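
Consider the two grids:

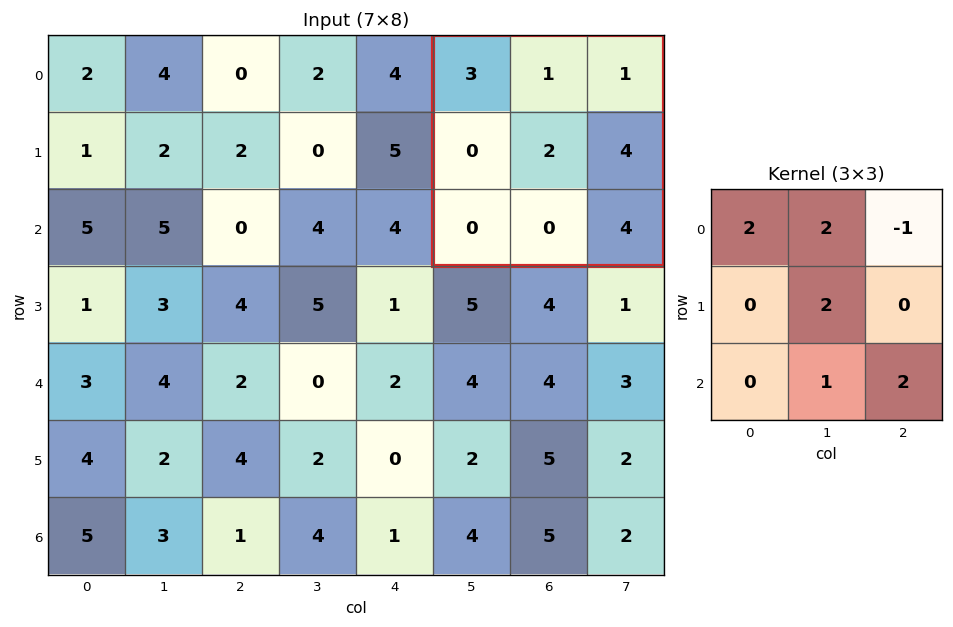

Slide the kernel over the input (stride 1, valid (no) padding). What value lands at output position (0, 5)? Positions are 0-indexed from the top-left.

The receptive field on the input at this output position is [3 1 1 / 0 2 4 / 0 0 4]. Elementwise product with the kernel and sum: 3·2 + 1·2 + 1·-1 + 2·2 + 0·1 + 4·2.

19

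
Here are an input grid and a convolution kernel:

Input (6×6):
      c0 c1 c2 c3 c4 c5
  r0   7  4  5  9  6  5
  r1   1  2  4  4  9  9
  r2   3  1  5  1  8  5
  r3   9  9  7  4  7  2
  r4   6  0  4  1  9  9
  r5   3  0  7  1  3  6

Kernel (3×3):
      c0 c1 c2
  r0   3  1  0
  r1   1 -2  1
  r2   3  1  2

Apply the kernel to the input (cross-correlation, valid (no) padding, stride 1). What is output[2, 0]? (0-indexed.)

34

The receptive field on the input at this output position is [3 1 5 / 9 9 7 / 6 0 4]. Elementwise product with the kernel and sum: 3·3 + 1·1 + 9·1 + 9·-2 + 7·1 + 6·3 + 0·1 + 4·2.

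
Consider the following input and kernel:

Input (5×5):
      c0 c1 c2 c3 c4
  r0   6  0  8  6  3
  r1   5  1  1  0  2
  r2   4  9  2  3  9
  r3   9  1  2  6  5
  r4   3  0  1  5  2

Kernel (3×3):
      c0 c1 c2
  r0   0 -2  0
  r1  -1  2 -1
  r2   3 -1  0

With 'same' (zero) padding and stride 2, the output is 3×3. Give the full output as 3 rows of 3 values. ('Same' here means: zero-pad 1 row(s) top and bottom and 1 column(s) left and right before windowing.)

7 12 -2
-20 -9 24
-12 -7 -11

Output[0,0]: The receptive field on the zero-padded input at this output position is [0 0 0 / 0 6 0 / 0 5 1]. Elementwise product with the kernel and sum: 0·-2 + 0·-1 + 6·2 + 0·-1 + 0·3 + 5·-1.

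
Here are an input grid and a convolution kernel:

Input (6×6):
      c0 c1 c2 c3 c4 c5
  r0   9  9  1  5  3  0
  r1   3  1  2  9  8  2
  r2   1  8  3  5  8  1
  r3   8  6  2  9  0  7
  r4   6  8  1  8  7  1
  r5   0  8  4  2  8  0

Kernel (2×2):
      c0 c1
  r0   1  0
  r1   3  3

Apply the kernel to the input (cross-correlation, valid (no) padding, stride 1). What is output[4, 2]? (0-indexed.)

19

The receptive field on the input at this output position is [1 8 / 4 2]. Elementwise product with the kernel and sum: 1·1 + 4·3 + 2·3.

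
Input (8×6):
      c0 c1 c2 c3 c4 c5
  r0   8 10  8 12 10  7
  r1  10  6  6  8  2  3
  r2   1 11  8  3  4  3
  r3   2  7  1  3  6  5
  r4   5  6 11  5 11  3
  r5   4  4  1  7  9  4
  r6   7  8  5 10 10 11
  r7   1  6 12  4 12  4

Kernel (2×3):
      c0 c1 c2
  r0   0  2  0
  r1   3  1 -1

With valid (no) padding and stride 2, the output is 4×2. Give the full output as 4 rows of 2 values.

Output[0,0]: The receptive field on the input at this output position is [8 10 8 / 10 6 6]. Elementwise product with the kernel and sum: 10·2 + 10·3 + 6·1 + 6·-1.
Output[0,1]: The receptive field on the input at this output position is [8 12 10 / 6 8 2]. Elementwise product with the kernel and sum: 12·2 + 6·3 + 8·1 + 2·-1.

50 48
34 6
27 11
13 48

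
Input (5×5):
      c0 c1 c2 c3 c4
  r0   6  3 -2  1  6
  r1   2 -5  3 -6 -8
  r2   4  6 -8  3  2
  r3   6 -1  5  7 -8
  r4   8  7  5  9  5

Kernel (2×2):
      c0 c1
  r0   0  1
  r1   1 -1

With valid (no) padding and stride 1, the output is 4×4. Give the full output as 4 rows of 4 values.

10 -10 10 8
-7 17 -17 -7
13 -14 1 17
0 7 3 -4

Output[0,0]: The receptive field on the input at this output position is [6 3 / 2 -5]. Elementwise product with the kernel and sum: 3·1 + 2·1 + -5·-1.
Output[0,1]: The receptive field on the input at this output position is [3 -2 / -5 3]. Elementwise product with the kernel and sum: -2·1 + -5·1 + 3·-1.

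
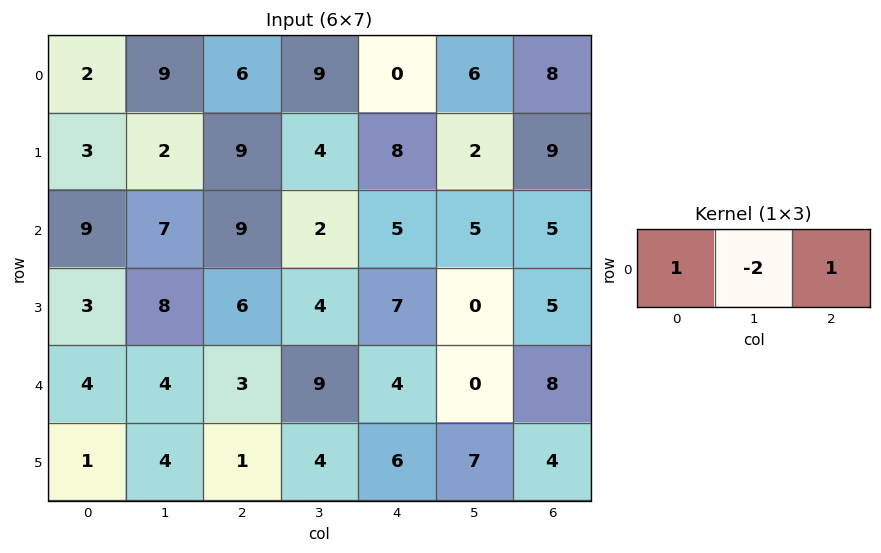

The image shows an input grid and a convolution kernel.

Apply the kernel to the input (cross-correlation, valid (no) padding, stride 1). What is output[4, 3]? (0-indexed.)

1

The receptive field on the input at this output position is [9 4 0]. Elementwise product with the kernel and sum: 9·1 + 4·-2 + 0·1.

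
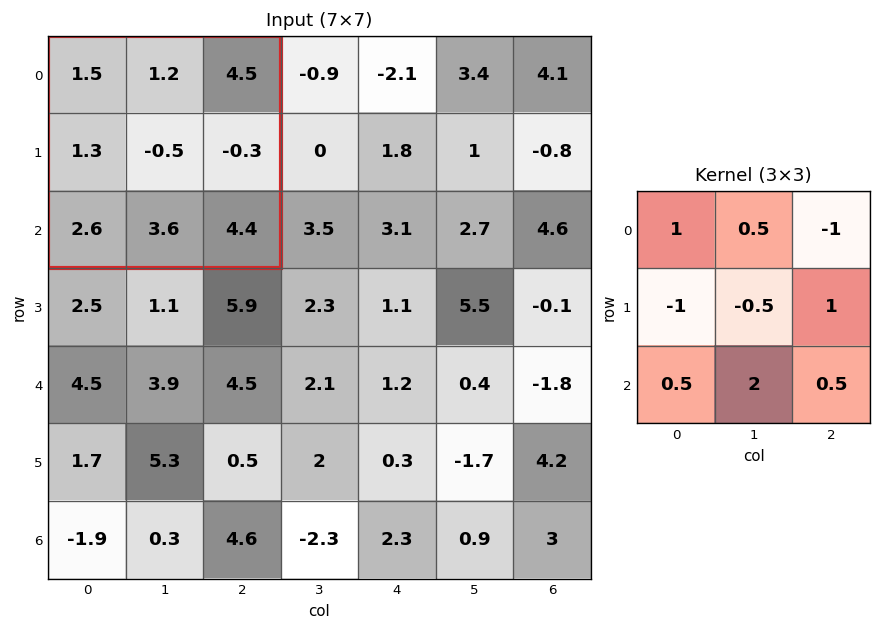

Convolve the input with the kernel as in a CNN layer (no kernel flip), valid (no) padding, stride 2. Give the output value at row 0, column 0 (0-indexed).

The receptive field on the input at this output position is [1.5 1.2 4.5 / 1.3 -0.5 -0.3 / 2.6 3.6 4.4]. Elementwise product with the kernel and sum: 1.5·1 + 1.2·0.5 + 4.5·-1 + 1.3·-1 + -0.5·-0.5 + -0.3·1 + 2.6·0.5 + 3.6·2 + 4.4·0.5.

6.95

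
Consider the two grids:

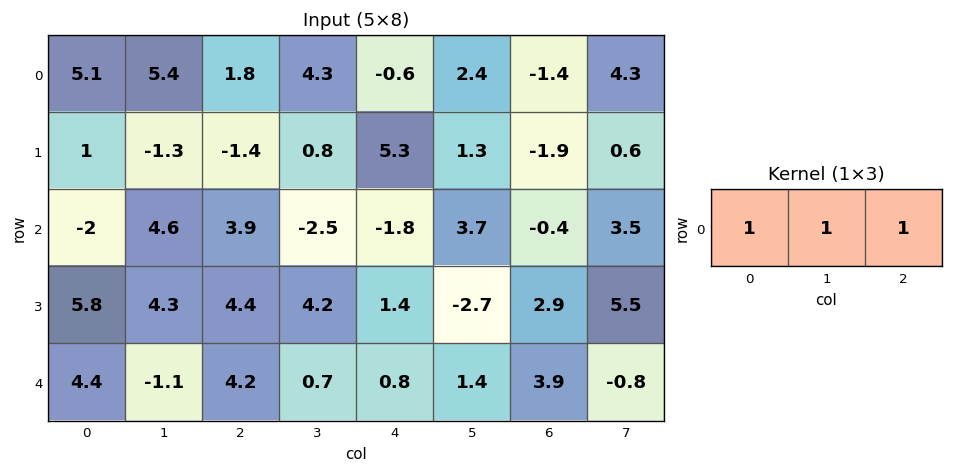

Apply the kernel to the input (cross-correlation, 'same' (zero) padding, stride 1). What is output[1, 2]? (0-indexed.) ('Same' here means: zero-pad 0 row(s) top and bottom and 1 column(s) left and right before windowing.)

The receptive field on the zero-padded input at this output position is [-1.3 -1.4 0.8]. Elementwise product with the kernel and sum: -1.3·1 + -1.4·1 + 0.8·1.

-1.9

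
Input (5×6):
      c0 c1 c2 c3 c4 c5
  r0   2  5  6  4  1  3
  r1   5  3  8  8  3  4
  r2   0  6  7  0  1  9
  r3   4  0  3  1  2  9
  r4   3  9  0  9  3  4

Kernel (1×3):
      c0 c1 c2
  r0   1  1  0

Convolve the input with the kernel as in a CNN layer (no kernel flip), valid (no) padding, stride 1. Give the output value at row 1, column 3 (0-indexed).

The receptive field on the input at this output position is [8 3 4]. Elementwise product with the kernel and sum: 8·1 + 3·1.

11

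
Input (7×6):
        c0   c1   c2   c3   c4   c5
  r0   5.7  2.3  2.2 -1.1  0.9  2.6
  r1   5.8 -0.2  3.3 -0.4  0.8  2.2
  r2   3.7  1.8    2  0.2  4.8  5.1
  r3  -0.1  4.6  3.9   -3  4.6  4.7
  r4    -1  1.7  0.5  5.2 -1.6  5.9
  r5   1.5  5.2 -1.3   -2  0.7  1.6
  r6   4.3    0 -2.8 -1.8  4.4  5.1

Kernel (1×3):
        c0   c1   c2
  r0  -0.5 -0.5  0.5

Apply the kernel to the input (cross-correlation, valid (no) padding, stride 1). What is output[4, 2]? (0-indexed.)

-3.65

The receptive field on the input at this output position is [0.5 5.2 -1.6]. Elementwise product with the kernel and sum: 0.5·-0.5 + 5.2·-0.5 + -1.6·0.5.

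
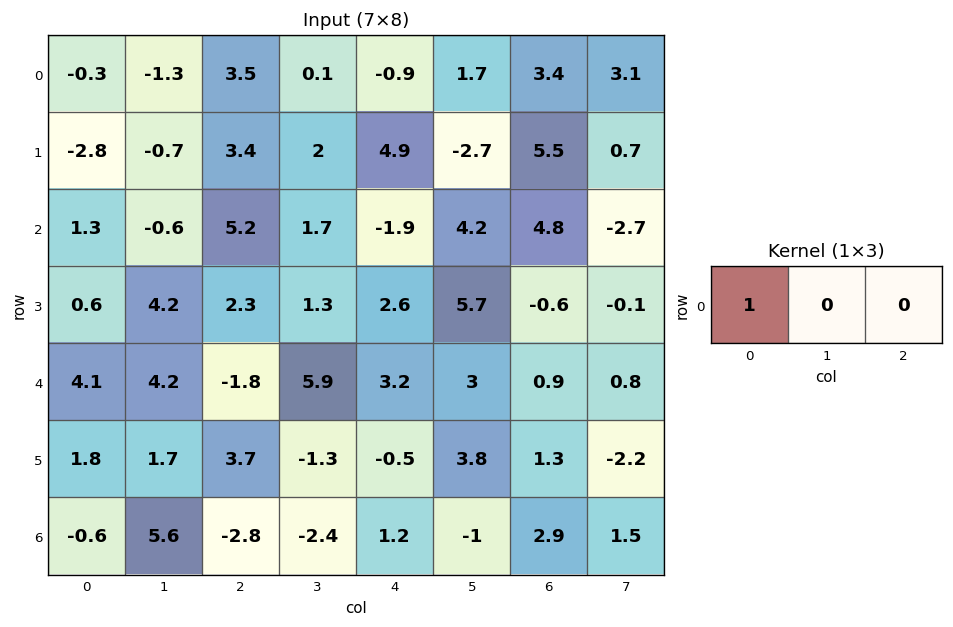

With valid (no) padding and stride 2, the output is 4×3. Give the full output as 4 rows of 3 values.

-0.3 3.5 -0.9
1.3 5.2 -1.9
4.1 -1.8 3.2
-0.6 -2.8 1.2

Output[0,0]: The receptive field on the input at this output position is [-0.3 -1.3 3.5]. Elementwise product with the kernel and sum: -0.3·1.
Output[0,1]: The receptive field on the input at this output position is [3.5 0.1 -0.9]. Elementwise product with the kernel and sum: 3.5·1.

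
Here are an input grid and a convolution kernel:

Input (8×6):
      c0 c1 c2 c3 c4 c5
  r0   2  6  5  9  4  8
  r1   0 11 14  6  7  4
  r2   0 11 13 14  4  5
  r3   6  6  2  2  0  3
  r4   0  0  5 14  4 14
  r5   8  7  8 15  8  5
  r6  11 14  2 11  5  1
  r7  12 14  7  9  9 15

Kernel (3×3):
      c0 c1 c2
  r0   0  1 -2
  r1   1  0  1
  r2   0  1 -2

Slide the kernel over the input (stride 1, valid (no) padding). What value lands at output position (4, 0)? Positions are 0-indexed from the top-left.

16

The receptive field on the input at this output position is [0 0 5 / 8 7 8 / 11 14 2]. Elementwise product with the kernel and sum: 0·1 + 5·-2 + 8·1 + 8·1 + 14·1 + 2·-2.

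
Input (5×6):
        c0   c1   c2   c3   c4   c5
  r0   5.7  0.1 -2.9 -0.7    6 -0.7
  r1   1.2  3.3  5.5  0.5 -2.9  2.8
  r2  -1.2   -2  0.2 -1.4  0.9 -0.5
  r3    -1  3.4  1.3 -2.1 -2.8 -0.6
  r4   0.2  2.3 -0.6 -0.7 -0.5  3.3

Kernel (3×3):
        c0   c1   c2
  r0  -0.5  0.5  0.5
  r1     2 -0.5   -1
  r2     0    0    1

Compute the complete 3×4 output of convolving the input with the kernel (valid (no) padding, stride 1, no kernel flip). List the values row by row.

-8.8 0.1 18.65 2.15
3.5 -3.45 -6.55 -3.65
-5.9 7.95 5.6 2

Output[0,0]: The receptive field on the input at this output position is [5.7 0.1 -2.9 / 1.2 3.3 5.5 / -1.2 -2 0.2]. Elementwise product with the kernel and sum: 5.7·-0.5 + 0.1·0.5 + -2.9·0.5 + 1.2·2 + 3.3·-0.5 + 5.5·-1 + 0.2·1.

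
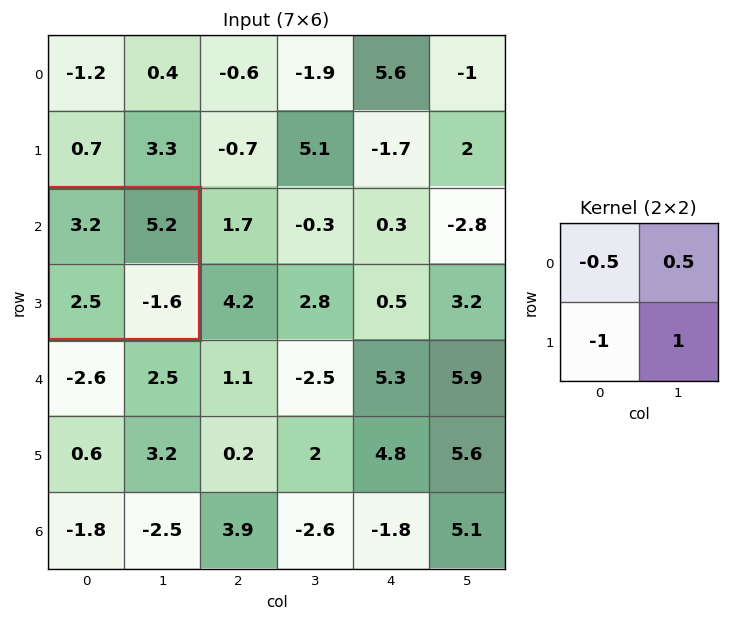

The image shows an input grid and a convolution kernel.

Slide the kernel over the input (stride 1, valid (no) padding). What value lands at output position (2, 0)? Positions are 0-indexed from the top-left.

The receptive field on the input at this output position is [3.2 5.2 / 2.5 -1.6]. Elementwise product with the kernel and sum: 3.2·-0.5 + 5.2·0.5 + 2.5·-1 + -1.6·1.

-3.1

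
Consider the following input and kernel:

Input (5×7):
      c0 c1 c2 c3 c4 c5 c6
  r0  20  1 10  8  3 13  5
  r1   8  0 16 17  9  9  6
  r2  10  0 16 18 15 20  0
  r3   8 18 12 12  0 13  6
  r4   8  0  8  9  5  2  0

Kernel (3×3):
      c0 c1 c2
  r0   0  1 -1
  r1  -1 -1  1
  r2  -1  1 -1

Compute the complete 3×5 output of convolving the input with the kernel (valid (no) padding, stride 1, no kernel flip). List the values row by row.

-27 1 -32 -50 1
-12 -17 -11 -38 -25
-46 -21 -25 -10 10

Output[0,0]: The receptive field on the input at this output position is [20 1 10 / 8 0 16 / 10 0 16]. Elementwise product with the kernel and sum: 1·1 + 10·-1 + 8·-1 + 0·-1 + 16·1 + 10·-1 + 0·1 + 16·-1.
Output[0,1]: The receptive field on the input at this output position is [1 10 8 / 0 16 17 / 0 16 18]. Elementwise product with the kernel and sum: 10·1 + 8·-1 + 0·-1 + 16·-1 + 17·1 + 0·-1 + 16·1 + 18·-1.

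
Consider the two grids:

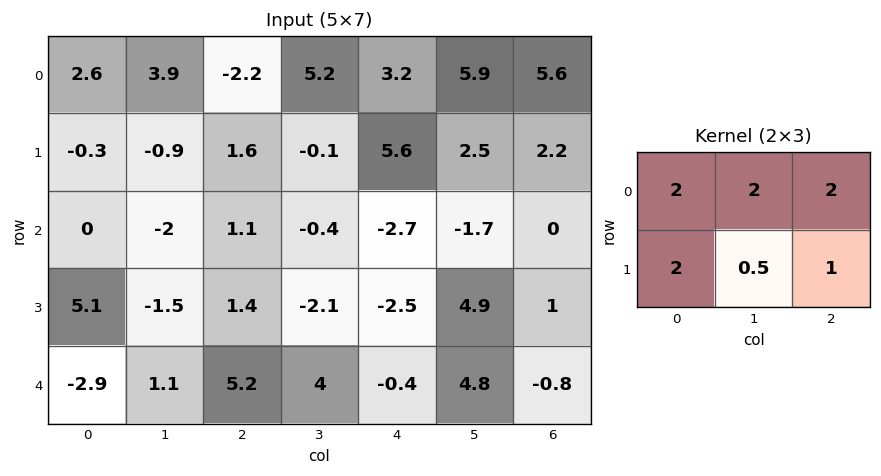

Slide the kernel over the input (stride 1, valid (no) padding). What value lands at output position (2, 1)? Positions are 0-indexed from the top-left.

The receptive field on the input at this output position is [-2 1.1 -0.4 / -1.5 1.4 -2.1]. Elementwise product with the kernel and sum: -2·2 + 1.1·2 + -0.4·2 + -1.5·2 + 1.4·0.5 + -2.1·1.

-7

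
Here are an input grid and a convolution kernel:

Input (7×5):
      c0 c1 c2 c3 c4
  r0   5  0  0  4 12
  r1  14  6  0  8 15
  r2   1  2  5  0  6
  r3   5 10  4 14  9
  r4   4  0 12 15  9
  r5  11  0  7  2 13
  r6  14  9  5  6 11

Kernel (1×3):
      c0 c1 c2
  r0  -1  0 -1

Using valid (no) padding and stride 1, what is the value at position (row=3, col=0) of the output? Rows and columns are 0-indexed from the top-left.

-9

The receptive field on the input at this output position is [5 10 4]. Elementwise product with the kernel and sum: 5·-1 + 4·-1.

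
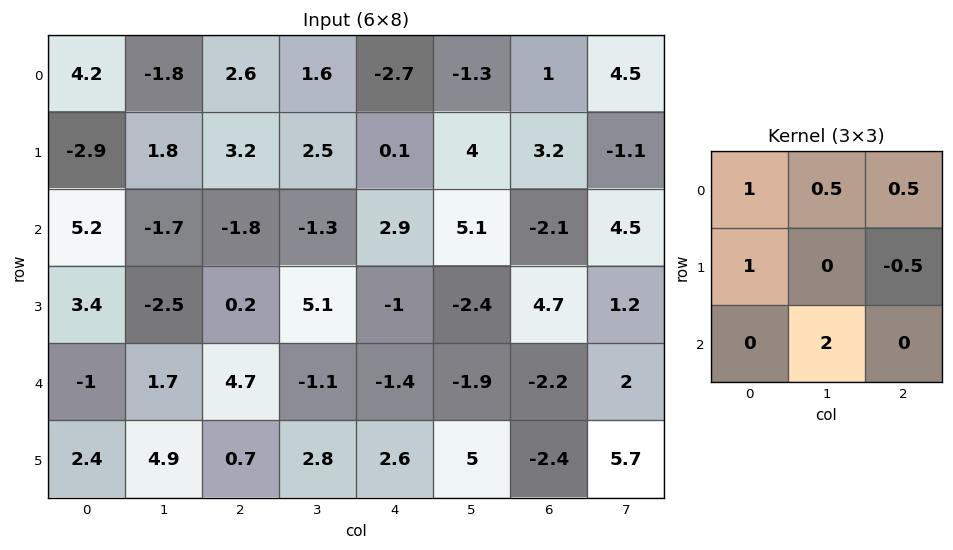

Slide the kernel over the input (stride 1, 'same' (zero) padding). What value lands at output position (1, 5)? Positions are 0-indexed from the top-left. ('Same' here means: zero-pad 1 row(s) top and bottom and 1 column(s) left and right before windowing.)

The receptive field on the zero-padded input at this output position is [-2.7 -1.3 1 / 0.1 4 3.2 / 2.9 5.1 -2.1]. Elementwise product with the kernel and sum: -2.7·1 + -1.3·0.5 + 1·0.5 + 0.1·1 + 3.2·-0.5 + 5.1·2.

5.85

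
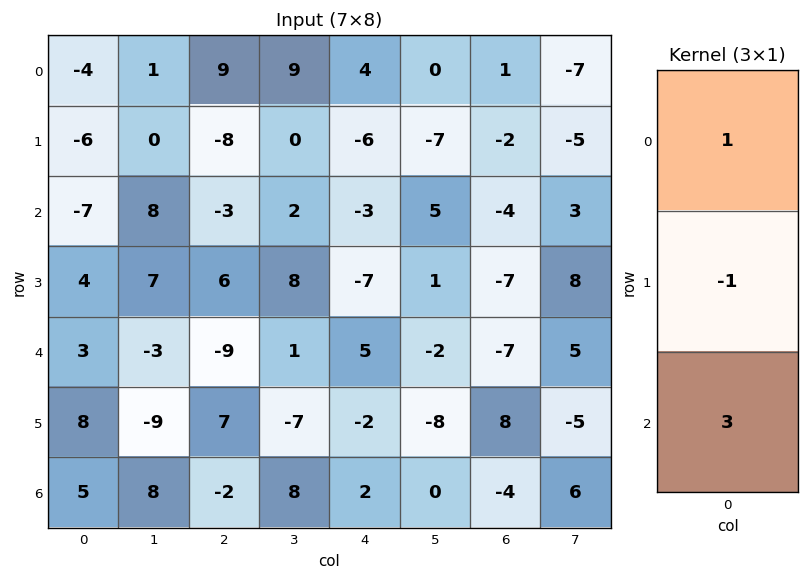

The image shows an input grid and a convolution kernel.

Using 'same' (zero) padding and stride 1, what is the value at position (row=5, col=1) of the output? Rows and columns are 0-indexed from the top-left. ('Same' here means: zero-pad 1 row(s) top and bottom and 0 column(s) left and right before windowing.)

The receptive field on the zero-padded input at this output position is [-3 / -9 / 8]. Elementwise product with the kernel and sum: -3·1 + -9·-1 + 8·3.

30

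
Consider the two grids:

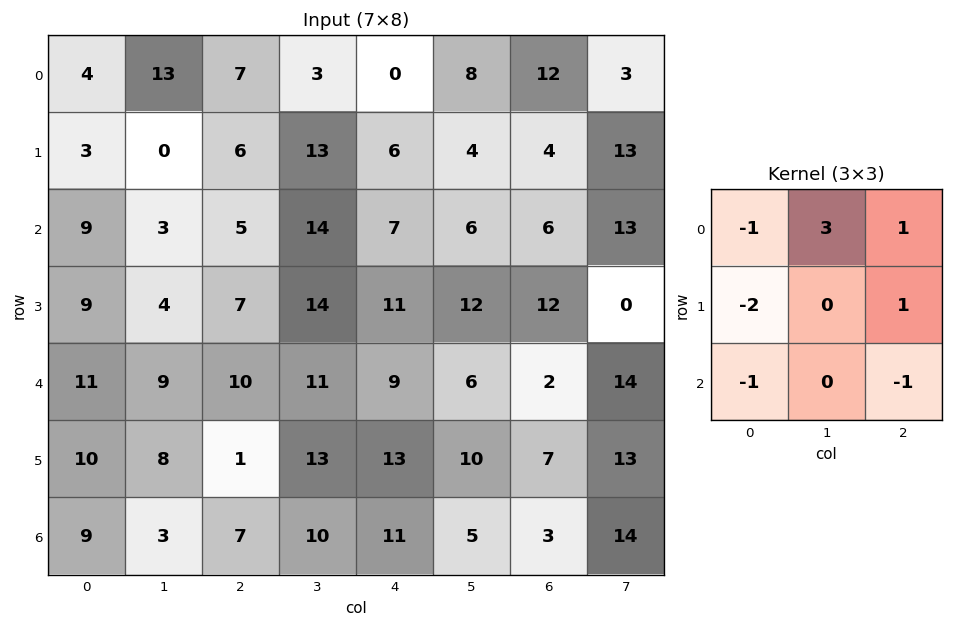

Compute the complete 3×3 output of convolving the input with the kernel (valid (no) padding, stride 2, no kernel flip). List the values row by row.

28 -16 15
-27 22 -4
-9 25 -22

Output[0,0]: The receptive field on the input at this output position is [4 13 7 / 3 0 6 / 9 3 5]. Elementwise product with the kernel and sum: 4·-1 + 13·3 + 7·1 + 3·-2 + 6·1 + 9·-1 + 5·-1.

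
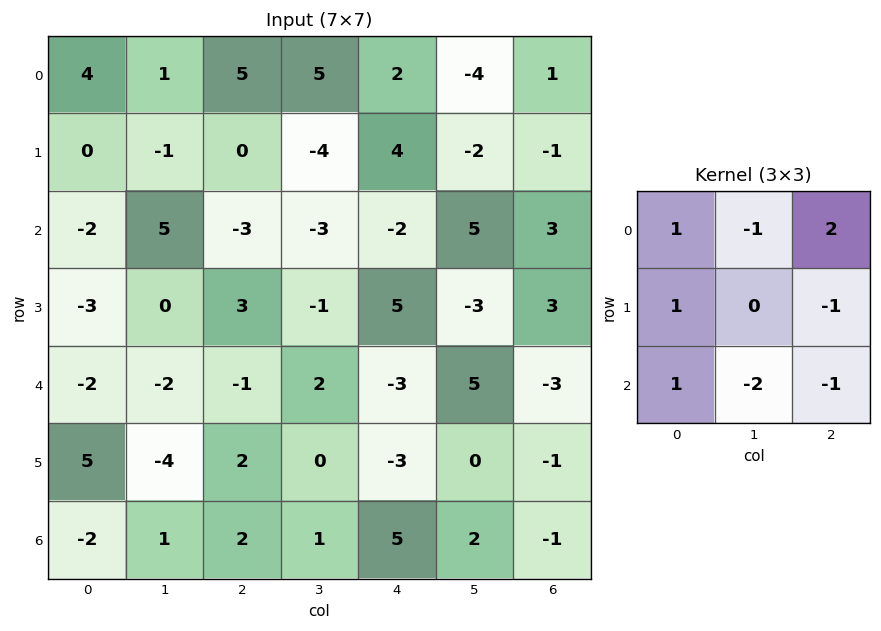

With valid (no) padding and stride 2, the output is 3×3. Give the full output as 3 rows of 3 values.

4 5 -2
-16 -8 -9
-5 -9 -14

Output[0,0]: The receptive field on the input at this output position is [4 1 5 / 0 -1 0 / -2 5 -3]. Elementwise product with the kernel and sum: 4·1 + 1·-1 + 5·2 + 0·1 + 0·-1 + -2·1 + 5·-2 + -3·-1.
Output[0,1]: The receptive field on the input at this output position is [5 5 2 / 0 -4 4 / -3 -3 -2]. Elementwise product with the kernel and sum: 5·1 + 5·-1 + 2·2 + 0·1 + 4·-1 + -3·1 + -3·-2 + -2·-1.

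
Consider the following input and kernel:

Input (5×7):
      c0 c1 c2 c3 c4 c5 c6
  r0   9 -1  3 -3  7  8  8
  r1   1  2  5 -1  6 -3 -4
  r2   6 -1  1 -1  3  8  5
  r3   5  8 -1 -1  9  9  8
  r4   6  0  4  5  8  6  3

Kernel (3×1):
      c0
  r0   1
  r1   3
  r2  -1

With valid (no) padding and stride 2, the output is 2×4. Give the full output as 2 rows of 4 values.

6 17 22 -9
15 -6 22 26

Output[0,0]: The receptive field on the input at this output position is [9 / 1 / 6]. Elementwise product with the kernel and sum: 9·1 + 1·3 + 6·-1.
Output[0,1]: The receptive field on the input at this output position is [3 / 5 / 1]. Elementwise product with the kernel and sum: 3·1 + 5·3 + 1·-1.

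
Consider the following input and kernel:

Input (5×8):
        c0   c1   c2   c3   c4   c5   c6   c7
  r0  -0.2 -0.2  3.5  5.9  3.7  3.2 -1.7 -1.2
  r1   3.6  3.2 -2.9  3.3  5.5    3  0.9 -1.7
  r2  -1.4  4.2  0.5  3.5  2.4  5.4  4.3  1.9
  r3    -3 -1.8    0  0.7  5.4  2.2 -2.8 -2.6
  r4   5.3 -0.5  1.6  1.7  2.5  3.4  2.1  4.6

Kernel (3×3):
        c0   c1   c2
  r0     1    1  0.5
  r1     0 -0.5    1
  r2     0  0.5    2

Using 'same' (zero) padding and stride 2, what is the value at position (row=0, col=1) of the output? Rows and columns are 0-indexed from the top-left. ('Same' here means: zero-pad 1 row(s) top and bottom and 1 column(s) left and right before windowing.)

The receptive field on the zero-padded input at this output position is [0 0 0 / -0.2 3.5 5.9 / 3.2 -2.9 3.3]. Elementwise product with the kernel and sum: 0·1 + 0·1 + 0·0.5 + 3.5·-0.5 + 5.9·1 + -2.9·0.5 + 3.3·2.

9.3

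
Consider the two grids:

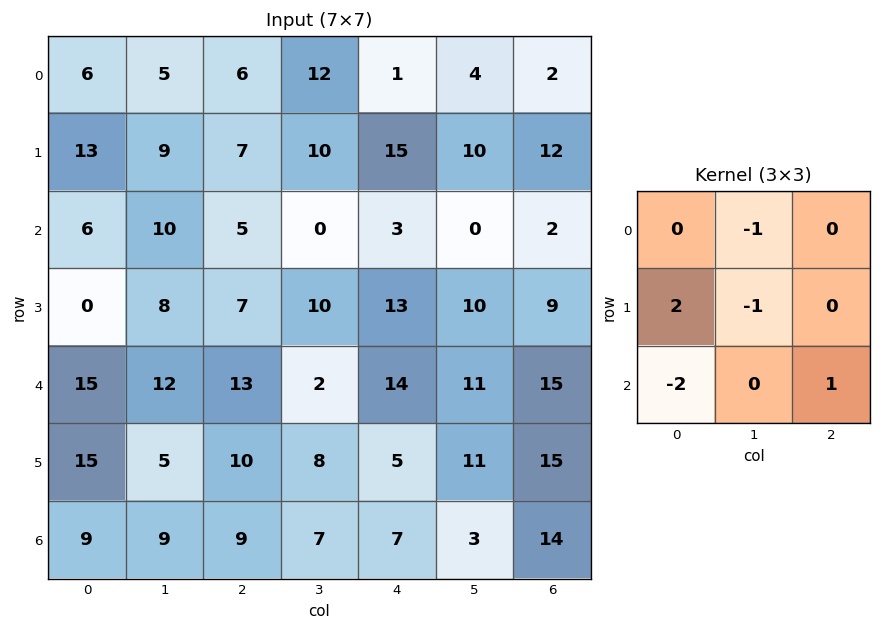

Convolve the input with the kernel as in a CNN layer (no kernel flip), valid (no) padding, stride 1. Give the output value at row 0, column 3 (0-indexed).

The receptive field on the input at this output position is [12 1 4 / 10 15 10 / 0 3 0]. Elementwise product with the kernel and sum: 1·-1 + 10·2 + 15·-1 + 0·-2 + 0·1.

4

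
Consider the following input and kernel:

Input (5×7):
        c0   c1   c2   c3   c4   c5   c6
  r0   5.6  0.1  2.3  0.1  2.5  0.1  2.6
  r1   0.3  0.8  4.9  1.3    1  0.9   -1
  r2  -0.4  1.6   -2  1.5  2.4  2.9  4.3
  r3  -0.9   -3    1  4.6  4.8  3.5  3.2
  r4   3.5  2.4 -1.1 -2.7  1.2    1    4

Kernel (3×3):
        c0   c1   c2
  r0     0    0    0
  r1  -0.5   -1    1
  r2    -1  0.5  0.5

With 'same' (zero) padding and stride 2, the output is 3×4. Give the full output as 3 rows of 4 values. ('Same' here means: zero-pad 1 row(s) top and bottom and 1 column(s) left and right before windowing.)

Output[0,0]: The receptive field on the zero-padded input at this output position is [0 0 0 / 0 5.6 0.1 / 0 0.3 0.8]. Elementwise product with the kernel and sum: 0·-0.5 + 5.6·-1 + 0.1·1 + 0·-1 + 0.3·0.5 + 0.8·0.5.
Output[0,1]: The receptive field on the zero-padded input at this output position is [0 0 0 / 0.1 2.3 0.1 / 0.8 4.9 1.3]. Elementwise product with the kernel and sum: 0.1·-0.5 + 2.3·-1 + 0.1·1 + 0.8·-1 + 4.9·0.5 + 1.3·0.5.

-4.95 0.05 -2.8 -4.05
0.05 8.5 -0.7 -7.65
-1.1 -2.8 1.15 -4.5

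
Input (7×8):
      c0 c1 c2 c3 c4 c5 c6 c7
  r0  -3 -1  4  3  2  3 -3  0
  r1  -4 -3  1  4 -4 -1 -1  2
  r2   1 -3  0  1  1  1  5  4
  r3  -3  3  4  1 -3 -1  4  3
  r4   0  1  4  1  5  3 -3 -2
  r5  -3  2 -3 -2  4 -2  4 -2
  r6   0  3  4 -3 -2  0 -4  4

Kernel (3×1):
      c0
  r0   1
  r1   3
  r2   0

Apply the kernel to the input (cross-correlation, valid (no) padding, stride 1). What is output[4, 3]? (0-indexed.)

-5

The receptive field on the input at this output position is [1 / -2 / -3]. Elementwise product with the kernel and sum: 1·1 + -2·3.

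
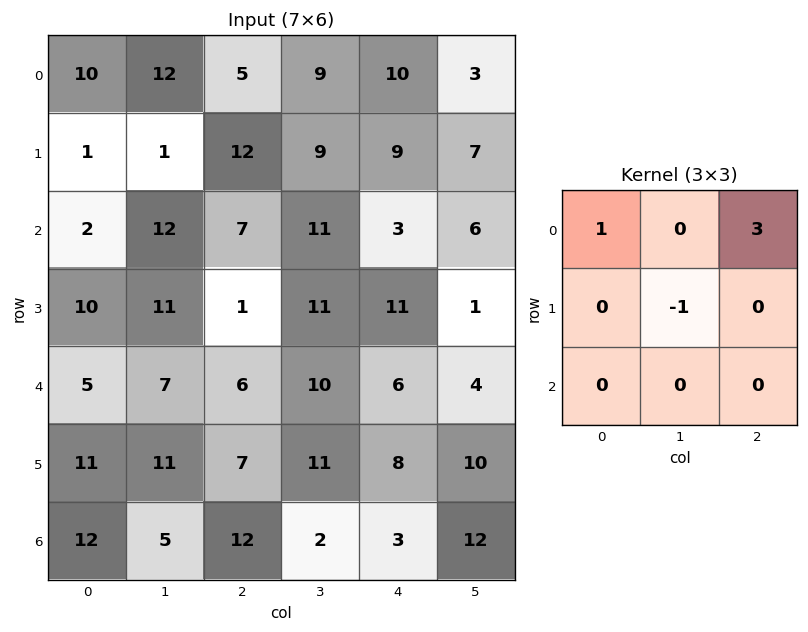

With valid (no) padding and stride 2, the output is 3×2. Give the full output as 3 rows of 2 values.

Output[0,0]: The receptive field on the input at this output position is [10 12 5 / 1 1 12 / 2 12 7]. Elementwise product with the kernel and sum: 10·1 + 5·3 + 1·-1.

24 26
12 5
12 13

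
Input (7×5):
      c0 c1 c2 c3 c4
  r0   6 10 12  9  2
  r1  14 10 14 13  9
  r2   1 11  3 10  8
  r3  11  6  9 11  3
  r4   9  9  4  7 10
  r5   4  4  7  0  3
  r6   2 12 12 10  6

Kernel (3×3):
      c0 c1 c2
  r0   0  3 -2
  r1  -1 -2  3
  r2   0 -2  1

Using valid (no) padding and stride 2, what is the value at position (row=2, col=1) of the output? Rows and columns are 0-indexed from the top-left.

-11

The receptive field on the input at this output position is [4 7 10 / 7 0 3 / 12 10 6]. Elementwise product with the kernel and sum: 7·3 + 10·-2 + 7·-1 + 0·-2 + 3·3 + 10·-2 + 6·1.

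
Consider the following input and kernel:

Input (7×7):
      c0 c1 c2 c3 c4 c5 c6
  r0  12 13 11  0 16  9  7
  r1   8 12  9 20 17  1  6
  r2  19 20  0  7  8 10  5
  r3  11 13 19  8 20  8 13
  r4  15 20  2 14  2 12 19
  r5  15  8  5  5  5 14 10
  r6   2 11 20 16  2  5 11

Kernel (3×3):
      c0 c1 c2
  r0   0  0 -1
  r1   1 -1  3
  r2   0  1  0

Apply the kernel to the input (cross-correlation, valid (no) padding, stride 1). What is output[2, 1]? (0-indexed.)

13

The receptive field on the input at this output position is [20 0 7 / 13 19 8 / 20 2 14]. Elementwise product with the kernel and sum: 7·-1 + 13·1 + 19·-1 + 8·3 + 2·1.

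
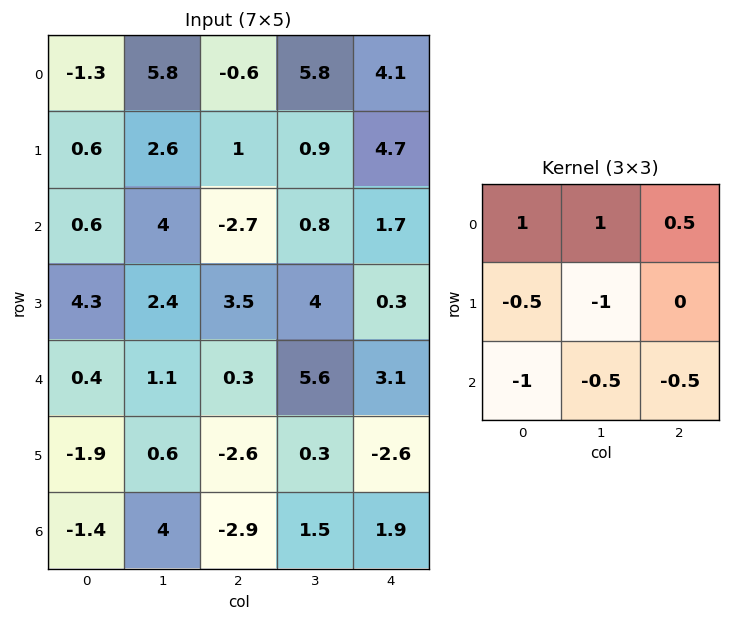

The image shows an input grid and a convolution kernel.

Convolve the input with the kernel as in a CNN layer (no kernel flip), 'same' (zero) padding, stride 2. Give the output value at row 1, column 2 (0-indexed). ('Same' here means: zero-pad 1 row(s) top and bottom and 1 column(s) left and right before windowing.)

-0.65

The receptive field on the zero-padded input at this output position is [0.9 4.7 0 / 0.8 1.7 0 / 4 0.3 0]. Elementwise product with the kernel and sum: 0.9·1 + 4.7·1 + 0·0.5 + 0.8·-0.5 + 1.7·-1 + 4·-1 + 0.3·-0.5 + 0·-0.5.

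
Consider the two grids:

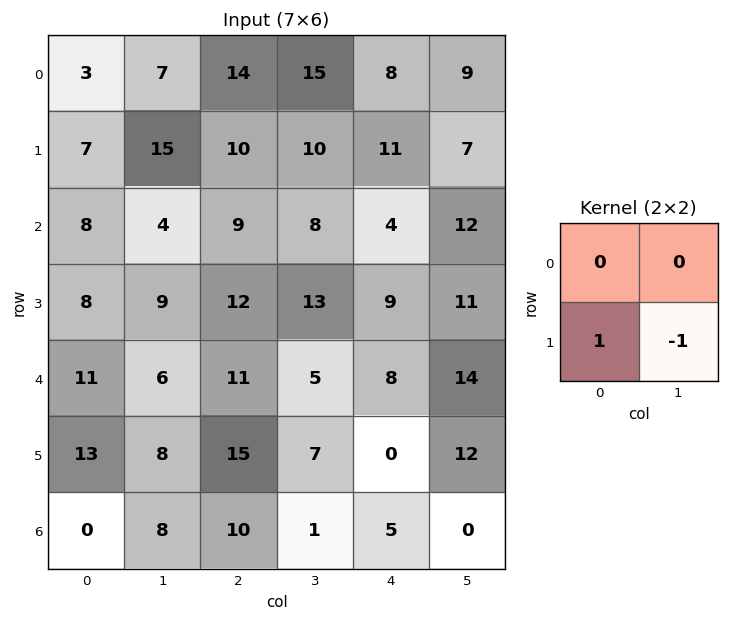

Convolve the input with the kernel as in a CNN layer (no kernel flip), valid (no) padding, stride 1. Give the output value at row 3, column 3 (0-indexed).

-3

The receptive field on the input at this output position is [13 9 / 5 8]. Elementwise product with the kernel and sum: 5·1 + 8·-1.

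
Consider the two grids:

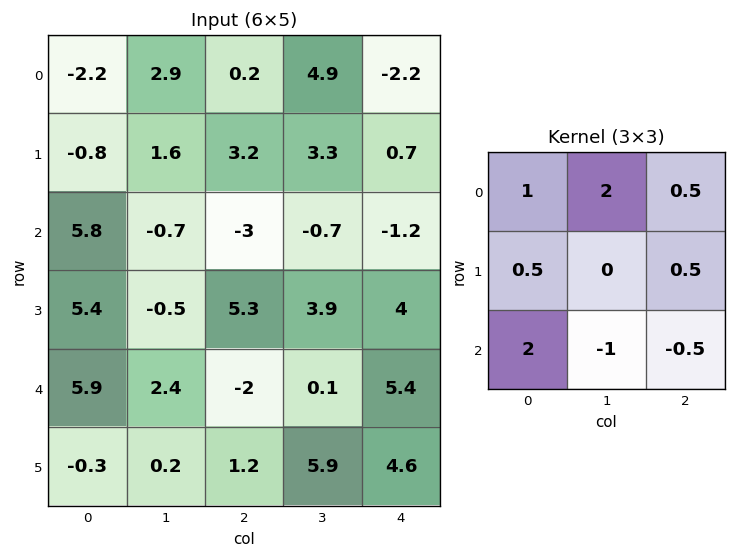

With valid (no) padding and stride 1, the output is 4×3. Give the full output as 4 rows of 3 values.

18.7 10.15 6.15
14.05 0.7 12.75
18.65 1.4 -7.15
7.6 9.55 11

Output[0,0]: The receptive field on the input at this output position is [-2.2 2.9 0.2 / -0.8 1.6 3.2 / 5.8 -0.7 -3]. Elementwise product with the kernel and sum: -2.2·1 + 2.9·2 + 0.2·0.5 + -0.8·0.5 + 3.2·0.5 + 5.8·2 + -0.7·-1 + -3·-0.5.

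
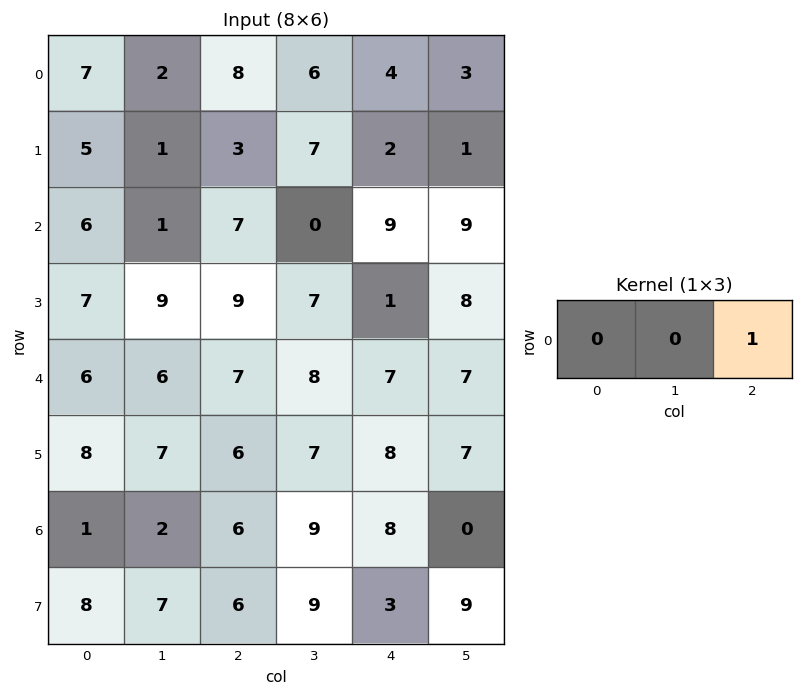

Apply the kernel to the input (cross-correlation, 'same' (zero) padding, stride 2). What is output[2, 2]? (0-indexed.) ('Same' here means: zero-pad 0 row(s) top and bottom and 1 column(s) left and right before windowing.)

The receptive field on the zero-padded input at this output position is [8 7 7]. Elementwise product with the kernel and sum: 7·1.

7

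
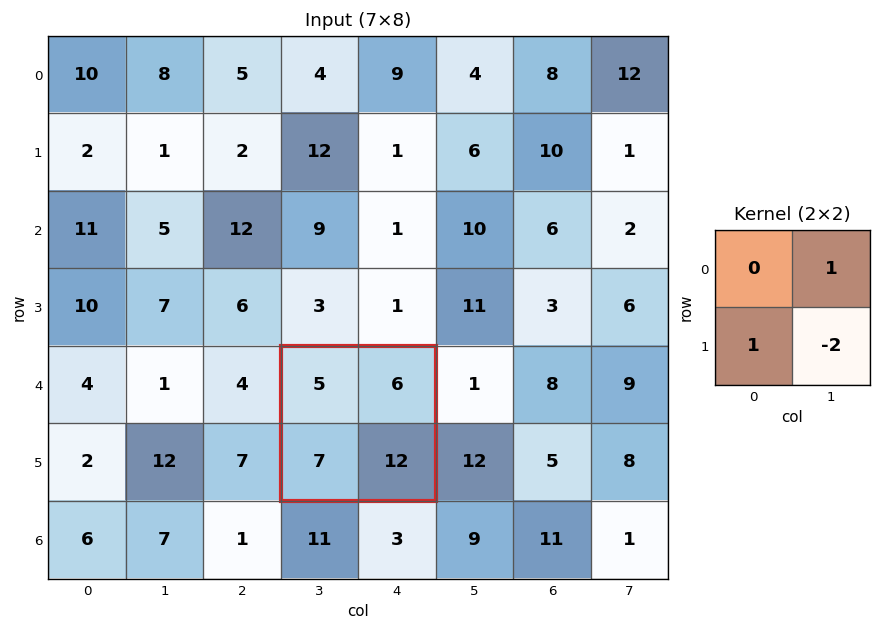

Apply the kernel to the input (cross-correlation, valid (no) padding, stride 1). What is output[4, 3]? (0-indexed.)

The receptive field on the input at this output position is [5 6 / 7 12]. Elementwise product with the kernel and sum: 6·1 + 7·1 + 12·-2.

-11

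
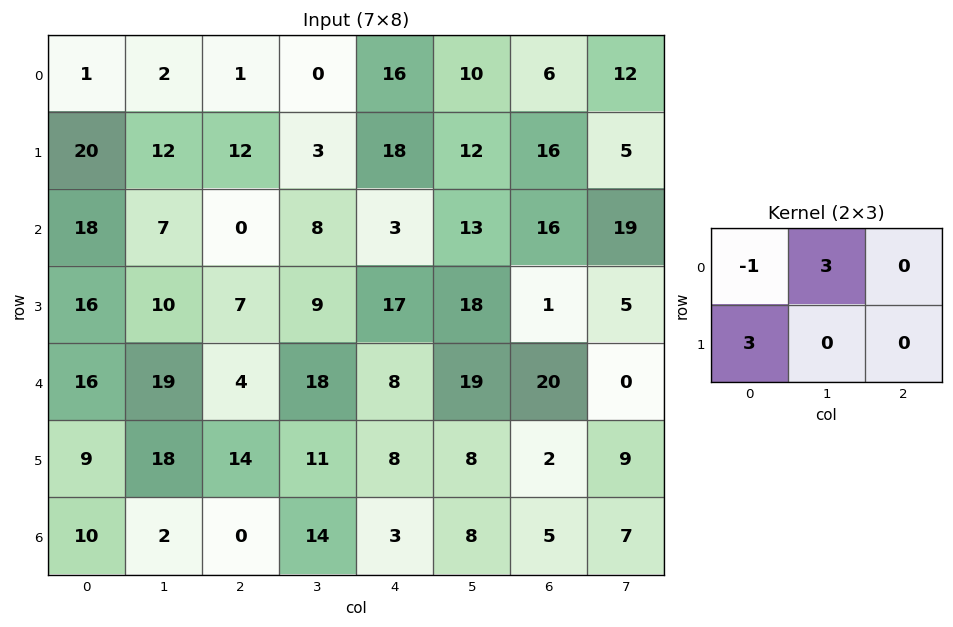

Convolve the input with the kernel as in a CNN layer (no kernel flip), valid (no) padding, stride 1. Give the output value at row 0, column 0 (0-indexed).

The receptive field on the input at this output position is [1 2 1 / 20 12 12]. Elementwise product with the kernel and sum: 1·-1 + 2·3 + 20·3.

65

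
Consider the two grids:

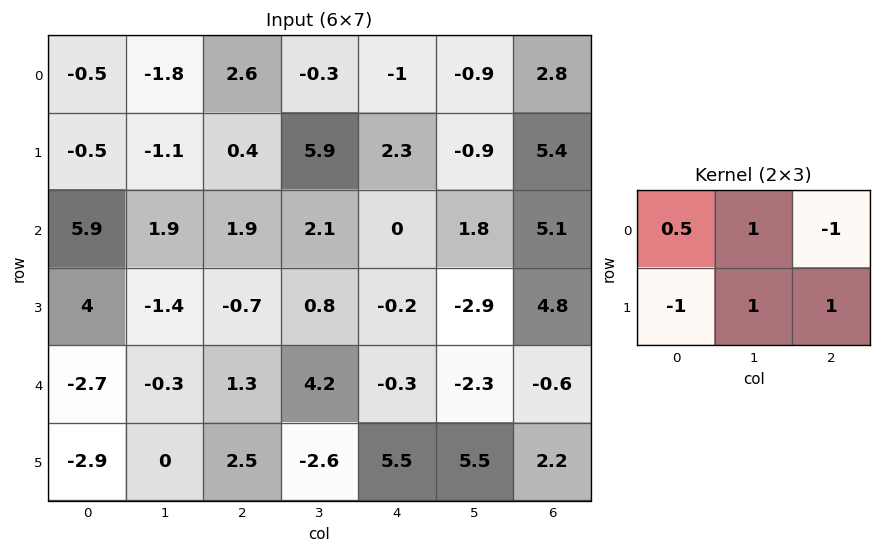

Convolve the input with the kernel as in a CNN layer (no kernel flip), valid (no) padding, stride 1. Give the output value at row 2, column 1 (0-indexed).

The receptive field on the input at this output position is [1.9 1.9 2.1 / -1.4 -0.7 0.8]. Elementwise product with the kernel and sum: 1.9·0.5 + 1.9·1 + 2.1·-1 + -1.4·-1 + -0.7·1 + 0.8·1.

2.25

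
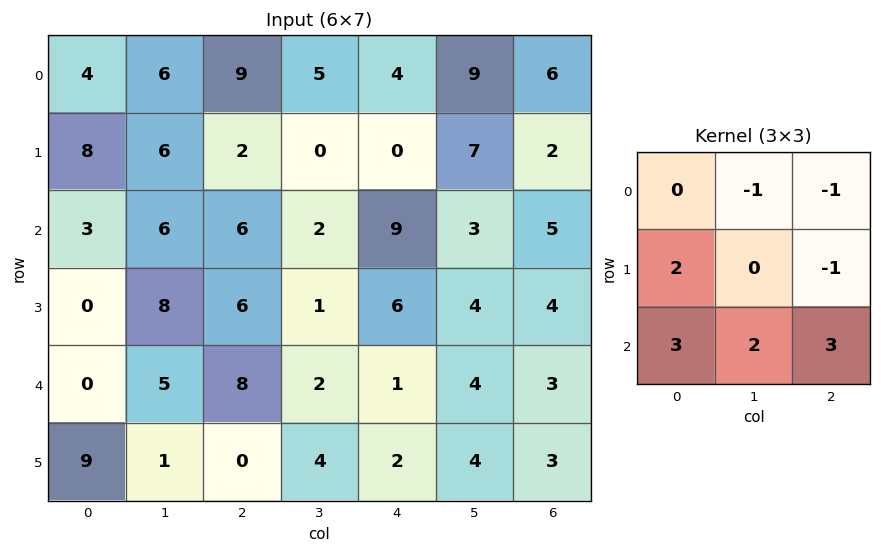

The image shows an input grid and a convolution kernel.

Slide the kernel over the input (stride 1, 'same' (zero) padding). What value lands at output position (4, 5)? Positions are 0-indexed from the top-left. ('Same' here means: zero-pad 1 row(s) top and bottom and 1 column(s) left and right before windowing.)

14

The receptive field on the zero-padded input at this output position is [6 4 4 / 1 4 3 / 2 4 3]. Elementwise product with the kernel and sum: 4·-1 + 4·-1 + 1·2 + 3·-1 + 2·3 + 4·2 + 3·3.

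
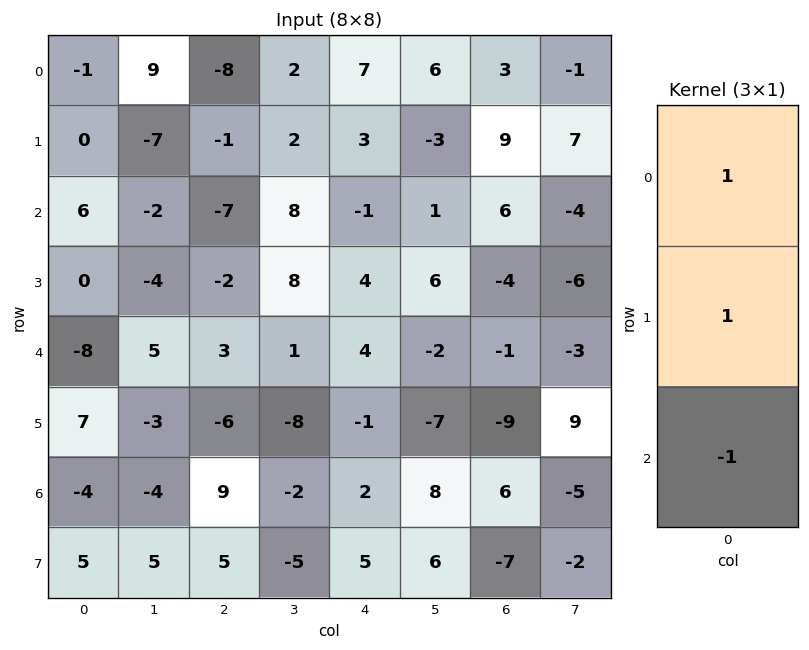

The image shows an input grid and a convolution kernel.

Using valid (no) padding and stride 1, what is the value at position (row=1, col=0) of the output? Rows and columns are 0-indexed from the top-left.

6

The receptive field on the input at this output position is [0 / 6 / 0]. Elementwise product with the kernel and sum: 0·1 + 6·1 + 0·-1.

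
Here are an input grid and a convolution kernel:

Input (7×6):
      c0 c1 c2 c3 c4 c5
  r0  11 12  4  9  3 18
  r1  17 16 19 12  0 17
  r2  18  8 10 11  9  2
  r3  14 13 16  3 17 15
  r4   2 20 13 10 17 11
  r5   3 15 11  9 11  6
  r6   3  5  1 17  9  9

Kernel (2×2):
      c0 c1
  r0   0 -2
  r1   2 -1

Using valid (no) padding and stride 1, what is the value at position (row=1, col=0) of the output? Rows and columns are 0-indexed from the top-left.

The receptive field on the input at this output position is [17 16 / 18 8]. Elementwise product with the kernel and sum: 16·-2 + 18·2 + 8·-1.

-4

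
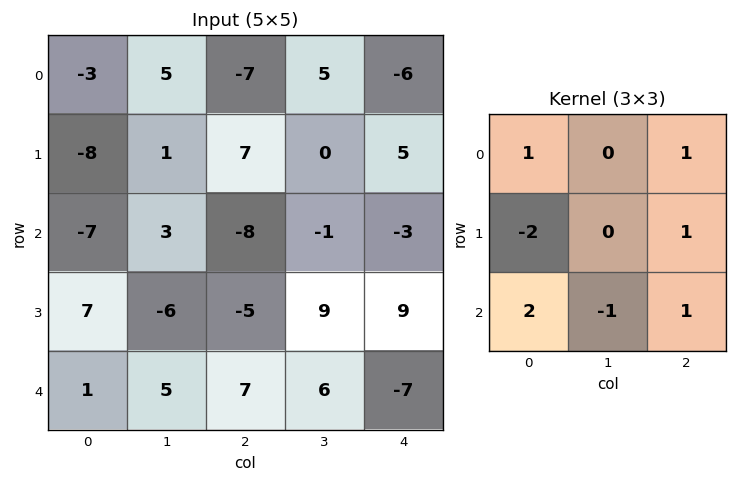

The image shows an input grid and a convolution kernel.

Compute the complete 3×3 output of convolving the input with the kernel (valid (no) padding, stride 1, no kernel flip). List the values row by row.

Output[0,0]: The receptive field on the input at this output position is [-3 5 -7 / -8 1 7 / -7 3 -8]. Elementwise product with the kernel and sum: -3·1 + -7·1 + -8·-2 + 7·1 + -7·2 + 3·-1 + -8·1.

-12 21 -40
20 -4 15
-30 32 9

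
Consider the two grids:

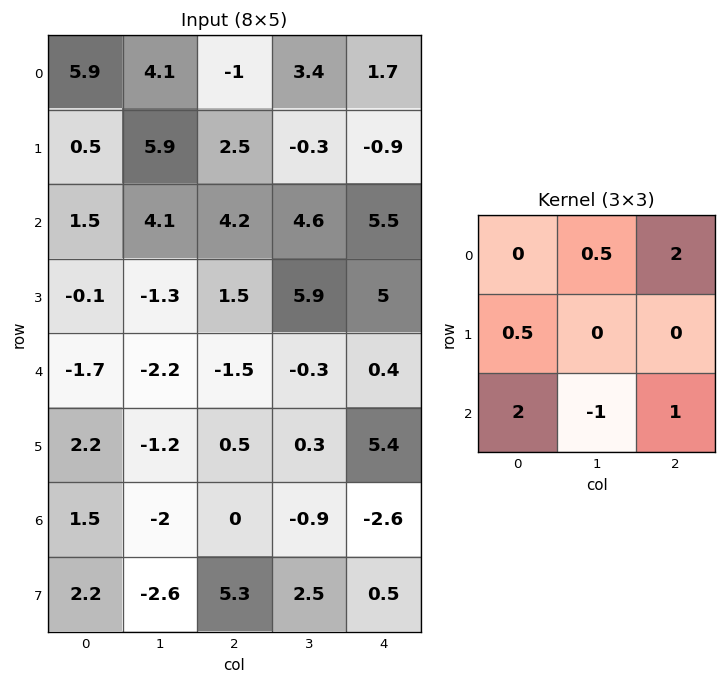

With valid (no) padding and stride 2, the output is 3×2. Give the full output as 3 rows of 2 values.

Output[0,0]: The receptive field on the input at this output position is [5.9 4.1 -1 / 0.5 5.9 2.5 / 1.5 4.1 4.2]. Elementwise product with the kernel and sum: 4.1·0.5 + -1·2 + 0.5·0.5 + 1.5·2 + 4.1·-1 + 4.2·1.

3.4 15.65
7.7 11.75
2 -0.8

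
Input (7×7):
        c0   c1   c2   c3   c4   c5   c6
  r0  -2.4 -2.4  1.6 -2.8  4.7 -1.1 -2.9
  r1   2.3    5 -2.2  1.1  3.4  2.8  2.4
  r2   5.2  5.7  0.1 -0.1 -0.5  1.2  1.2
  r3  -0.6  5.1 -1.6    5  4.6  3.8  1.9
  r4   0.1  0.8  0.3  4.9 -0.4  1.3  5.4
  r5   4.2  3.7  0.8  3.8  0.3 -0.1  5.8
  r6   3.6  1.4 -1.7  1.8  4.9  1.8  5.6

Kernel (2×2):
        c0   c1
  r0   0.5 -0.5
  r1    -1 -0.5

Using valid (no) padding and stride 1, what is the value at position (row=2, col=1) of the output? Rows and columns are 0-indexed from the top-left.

The receptive field on the input at this output position is [5.7 0.1 / 5.1 -1.6]. Elementwise product with the kernel and sum: 5.7·0.5 + 0.1·-0.5 + 5.1·-1 + -1.6·-0.5.

-1.5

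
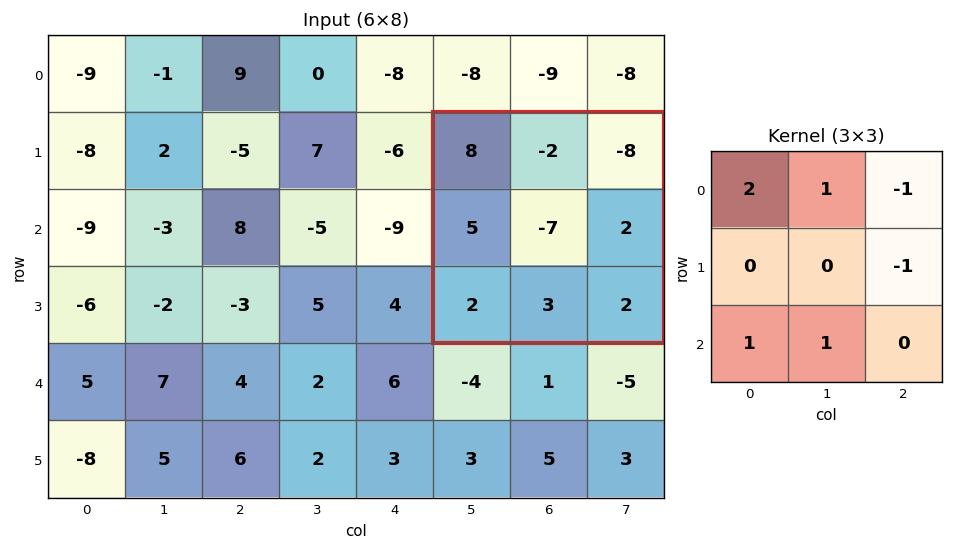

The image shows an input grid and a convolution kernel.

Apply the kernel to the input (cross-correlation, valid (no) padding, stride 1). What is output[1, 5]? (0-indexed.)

The receptive field on the input at this output position is [8 -2 -8 / 5 -7 2 / 2 3 2]. Elementwise product with the kernel and sum: 8·2 + -2·1 + -8·-1 + 2·-1 + 2·1 + 3·1.

25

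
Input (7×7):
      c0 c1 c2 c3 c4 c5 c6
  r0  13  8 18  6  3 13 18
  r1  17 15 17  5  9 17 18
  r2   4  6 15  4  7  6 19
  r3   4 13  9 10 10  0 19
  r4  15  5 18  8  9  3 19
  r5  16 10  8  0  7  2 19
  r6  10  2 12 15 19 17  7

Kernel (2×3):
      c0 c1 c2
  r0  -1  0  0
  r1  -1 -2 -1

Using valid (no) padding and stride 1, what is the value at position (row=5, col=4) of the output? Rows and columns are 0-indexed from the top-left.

-67

The receptive field on the input at this output position is [7 2 19 / 19 17 7]. Elementwise product with the kernel and sum: 7·-1 + 19·-1 + 17·-2 + 7·-1.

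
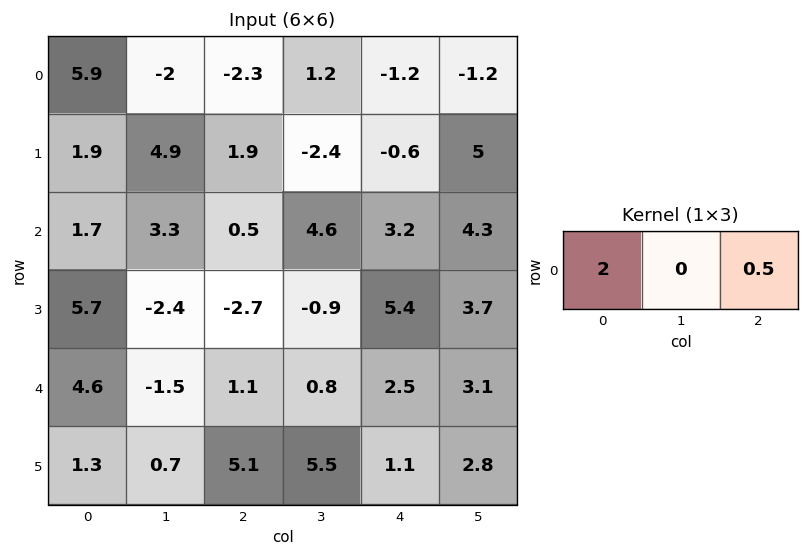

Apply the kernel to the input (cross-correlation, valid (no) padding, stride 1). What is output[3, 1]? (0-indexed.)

The receptive field on the input at this output position is [-2.4 -2.7 -0.9]. Elementwise product with the kernel and sum: -2.4·2 + -0.9·0.5.

-5.25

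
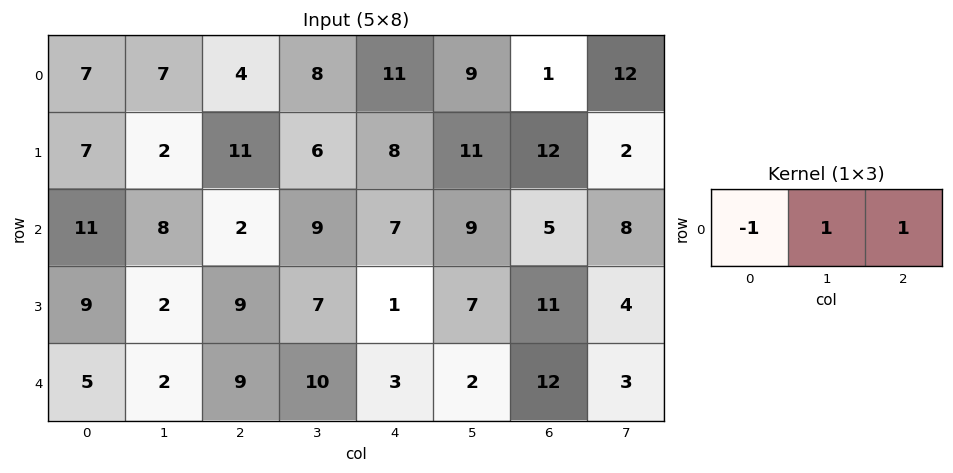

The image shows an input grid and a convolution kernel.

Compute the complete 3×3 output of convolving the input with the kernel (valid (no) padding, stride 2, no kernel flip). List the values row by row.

Output[0,0]: The receptive field on the input at this output position is [7 7 4]. Elementwise product with the kernel and sum: 7·-1 + 7·1 + 4·1.
Output[0,1]: The receptive field on the input at this output position is [4 8 11]. Elementwise product with the kernel and sum: 4·-1 + 8·1 + 11·1.

4 15 -1
-1 14 7
6 4 11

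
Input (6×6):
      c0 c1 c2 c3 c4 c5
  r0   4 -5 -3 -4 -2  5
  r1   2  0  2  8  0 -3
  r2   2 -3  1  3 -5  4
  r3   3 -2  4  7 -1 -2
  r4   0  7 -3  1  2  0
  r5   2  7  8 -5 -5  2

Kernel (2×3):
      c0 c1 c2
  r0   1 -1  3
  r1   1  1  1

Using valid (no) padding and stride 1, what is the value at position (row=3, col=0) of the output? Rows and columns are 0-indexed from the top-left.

21

The receptive field on the input at this output position is [3 -2 4 / 0 7 -3]. Elementwise product with the kernel and sum: 3·1 + -2·-1 + 4·3 + 0·1 + 7·1 + -3·1.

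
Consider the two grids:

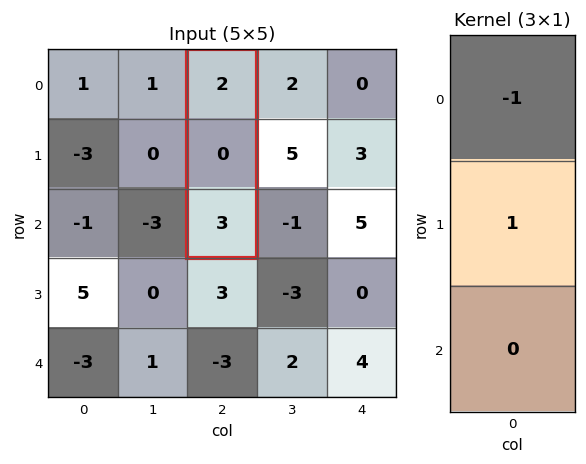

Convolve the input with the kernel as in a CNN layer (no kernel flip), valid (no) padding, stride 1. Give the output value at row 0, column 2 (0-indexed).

The receptive field on the input at this output position is [2 / 0 / 3]. Elementwise product with the kernel and sum: 2·-1 + 0·1.

-2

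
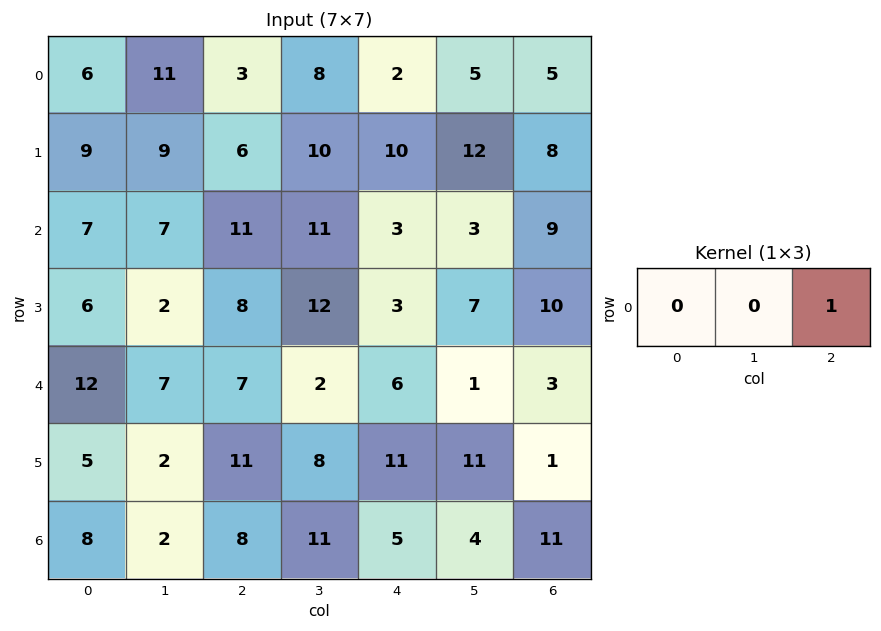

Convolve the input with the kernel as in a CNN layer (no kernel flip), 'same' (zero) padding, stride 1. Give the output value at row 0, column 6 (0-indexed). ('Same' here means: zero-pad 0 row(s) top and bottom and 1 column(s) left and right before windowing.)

The receptive field on the zero-padded input at this output position is [5 5 0]. Elementwise product with the kernel and sum: 0·1.

0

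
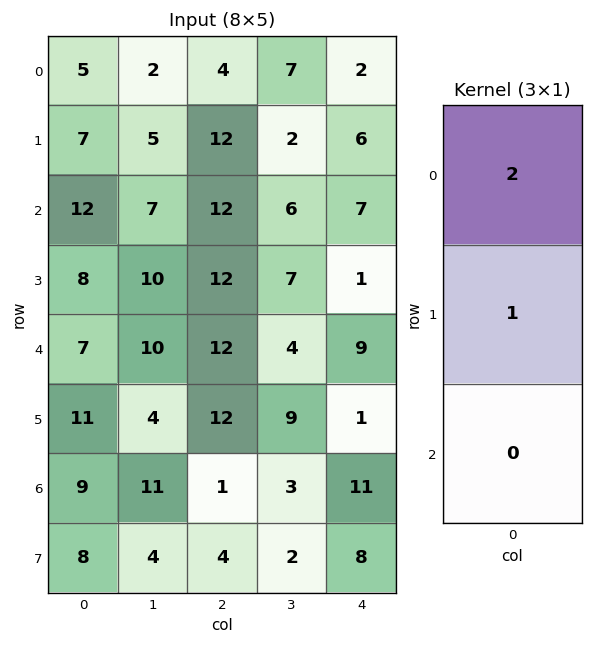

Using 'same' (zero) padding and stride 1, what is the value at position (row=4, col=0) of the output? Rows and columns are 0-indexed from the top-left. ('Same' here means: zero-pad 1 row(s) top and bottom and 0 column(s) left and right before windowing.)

23

The receptive field on the zero-padded input at this output position is [8 / 7 / 11]. Elementwise product with the kernel and sum: 8·2 + 7·1.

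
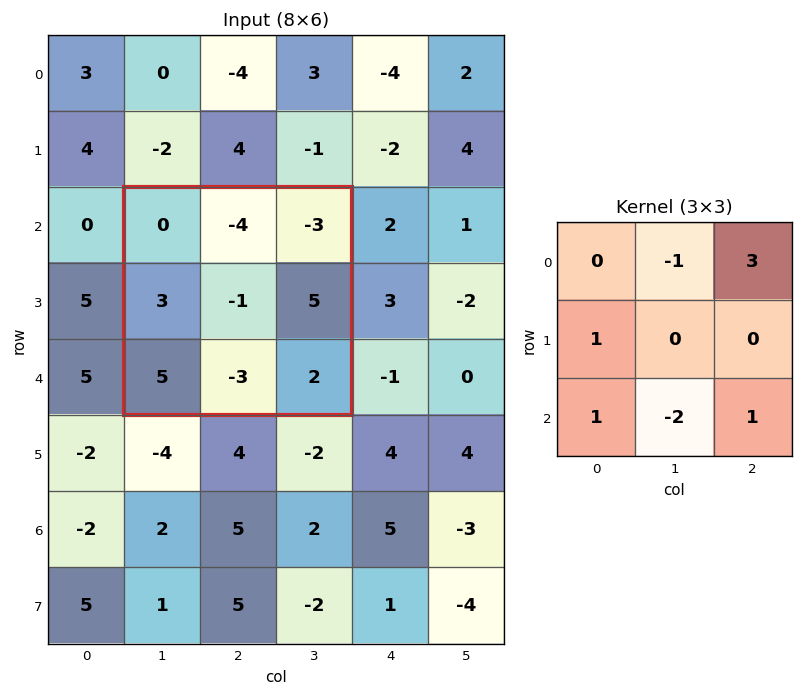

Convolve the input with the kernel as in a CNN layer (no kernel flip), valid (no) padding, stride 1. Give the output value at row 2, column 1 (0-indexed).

The receptive field on the input at this output position is [0 -4 -3 / 3 -1 5 / 5 -3 2]. Elementwise product with the kernel and sum: -4·-1 + -3·3 + 3·1 + 5·1 + -3·-2 + 2·1.

11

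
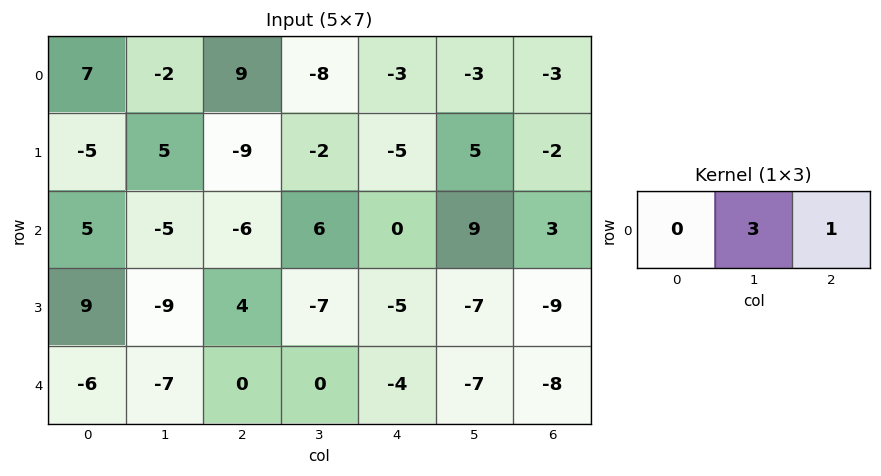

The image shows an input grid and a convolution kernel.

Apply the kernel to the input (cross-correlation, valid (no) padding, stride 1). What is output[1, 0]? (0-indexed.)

6

The receptive field on the input at this output position is [-5 5 -9]. Elementwise product with the kernel and sum: 5·3 + -9·1.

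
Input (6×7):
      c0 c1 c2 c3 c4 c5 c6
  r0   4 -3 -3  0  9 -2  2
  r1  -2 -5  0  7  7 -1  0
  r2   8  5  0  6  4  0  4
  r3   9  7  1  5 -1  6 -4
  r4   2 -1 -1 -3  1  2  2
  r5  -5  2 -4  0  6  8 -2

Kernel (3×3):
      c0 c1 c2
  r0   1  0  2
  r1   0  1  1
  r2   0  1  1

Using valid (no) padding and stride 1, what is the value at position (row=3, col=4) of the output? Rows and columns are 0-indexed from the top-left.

1

The receptive field on the input at this output position is [-1 6 -4 / 1 2 2 / 6 8 -2]. Elementwise product with the kernel and sum: -1·1 + -4·2 + 2·1 + 2·1 + 8·1 + -2·1.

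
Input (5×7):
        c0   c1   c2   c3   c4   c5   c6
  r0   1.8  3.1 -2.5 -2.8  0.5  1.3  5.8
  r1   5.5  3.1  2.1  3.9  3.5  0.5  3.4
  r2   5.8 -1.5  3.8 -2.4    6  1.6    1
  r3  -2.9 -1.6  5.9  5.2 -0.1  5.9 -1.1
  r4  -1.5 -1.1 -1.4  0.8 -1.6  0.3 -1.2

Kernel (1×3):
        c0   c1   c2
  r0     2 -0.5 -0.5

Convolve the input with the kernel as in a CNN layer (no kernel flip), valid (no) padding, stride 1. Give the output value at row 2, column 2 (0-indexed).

The receptive field on the input at this output position is [3.8 -2.4 6]. Elementwise product with the kernel and sum: 3.8·2 + -2.4·-0.5 + 6·-0.5.

5.8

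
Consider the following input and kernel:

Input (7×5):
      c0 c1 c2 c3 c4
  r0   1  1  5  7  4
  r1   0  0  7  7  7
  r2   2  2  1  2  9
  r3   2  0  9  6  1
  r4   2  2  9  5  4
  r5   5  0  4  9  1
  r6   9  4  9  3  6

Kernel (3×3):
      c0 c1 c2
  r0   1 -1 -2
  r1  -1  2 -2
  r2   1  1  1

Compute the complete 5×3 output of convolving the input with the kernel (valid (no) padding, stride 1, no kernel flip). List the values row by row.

Output[0,0]: The receptive field on the input at this output position is [1 1 5 / 0 0 7 / 2 2 1]. Elementwise product with the kernel and sum: 1·1 + 1·-1 + 5·-2 + 0·-1 + 0·2 + 7·-2 + 2·1 + 2·1 + 1·1.
Output[0,1]: The receptive field on the input at this output position is [1 5 7 / 0 7 7 / 2 1 2]. Elementwise product with the kernel and sum: 1·1 + 5·-1 + 7·-2 + 0·-1 + 7·2 + 7·-2 + 2·1 + 1·1 + 2·1.

-19 -13 -5
-3 -10 -13
-9 19 0
-23 -2 8
-9 -11 26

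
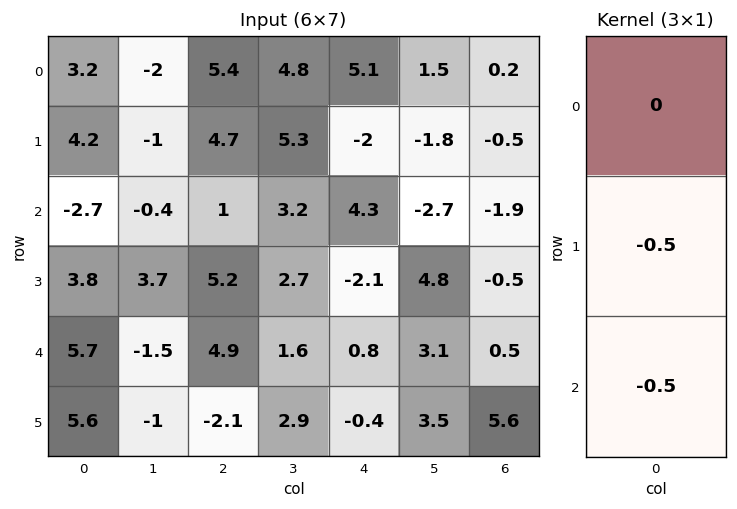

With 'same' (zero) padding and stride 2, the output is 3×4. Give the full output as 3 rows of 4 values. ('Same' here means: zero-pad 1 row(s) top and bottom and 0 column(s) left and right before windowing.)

-3.7 -5.05 -1.55 0.15
-0.55 -3.1 -1.1 1.2
-5.65 -1.4 -0.2 -3.05

Output[0,0]: The receptive field on the zero-padded input at this output position is [0 / 3.2 / 4.2]. Elementwise product with the kernel and sum: 3.2·-0.5 + 4.2·-0.5.
Output[0,1]: The receptive field on the zero-padded input at this output position is [0 / 5.4 / 4.7]. Elementwise product with the kernel and sum: 5.4·-0.5 + 4.7·-0.5.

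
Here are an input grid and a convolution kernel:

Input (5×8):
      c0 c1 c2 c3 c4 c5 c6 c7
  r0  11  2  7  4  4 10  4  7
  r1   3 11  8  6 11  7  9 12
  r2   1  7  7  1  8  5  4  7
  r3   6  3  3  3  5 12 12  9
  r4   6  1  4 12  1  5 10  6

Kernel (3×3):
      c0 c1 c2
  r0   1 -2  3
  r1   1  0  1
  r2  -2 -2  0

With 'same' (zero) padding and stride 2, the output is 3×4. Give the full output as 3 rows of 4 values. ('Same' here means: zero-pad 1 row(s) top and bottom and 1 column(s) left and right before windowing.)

-4 -32 -20 -15
22 9 -5 -11
-2 19 46 26

Output[0,0]: The receptive field on the zero-padded input at this output position is [0 0 0 / 0 11 2 / 0 3 11]. Elementwise product with the kernel and sum: 0·1 + 0·-2 + 0·3 + 0·1 + 2·1 + 0·-2 + 3·-2.
Output[0,1]: The receptive field on the zero-padded input at this output position is [0 0 0 / 2 7 4 / 11 8 6]. Elementwise product with the kernel and sum: 0·1 + 0·-2 + 0·3 + 2·1 + 4·1 + 11·-2 + 8·-2.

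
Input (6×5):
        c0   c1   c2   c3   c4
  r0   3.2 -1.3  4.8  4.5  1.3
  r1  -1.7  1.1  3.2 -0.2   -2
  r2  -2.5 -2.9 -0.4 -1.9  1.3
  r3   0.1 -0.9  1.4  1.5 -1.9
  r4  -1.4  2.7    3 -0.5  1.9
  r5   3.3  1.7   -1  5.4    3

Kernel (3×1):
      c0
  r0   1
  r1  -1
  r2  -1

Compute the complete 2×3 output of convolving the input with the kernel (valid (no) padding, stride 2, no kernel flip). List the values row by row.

Output[0,0]: The receptive field on the input at this output position is [3.2 / -1.7 / -2.5]. Elementwise product with the kernel and sum: 3.2·1 + -1.7·-1 + -2.5·-1.

7.4 2 2
-1.2 -4.8 1.3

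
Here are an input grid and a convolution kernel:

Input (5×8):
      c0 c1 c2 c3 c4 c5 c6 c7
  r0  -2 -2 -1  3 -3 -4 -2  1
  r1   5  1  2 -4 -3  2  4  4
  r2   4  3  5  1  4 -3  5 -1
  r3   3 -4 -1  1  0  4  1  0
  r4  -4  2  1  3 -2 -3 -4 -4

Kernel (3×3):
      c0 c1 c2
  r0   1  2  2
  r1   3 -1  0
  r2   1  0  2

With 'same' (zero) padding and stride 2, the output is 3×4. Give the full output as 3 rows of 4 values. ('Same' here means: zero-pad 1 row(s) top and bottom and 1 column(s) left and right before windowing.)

Output[0,0]: The receptive field on the zero-padded input at this output position is [0 0 0 / 0 -2 -2 / 0 5 1]. Elementwise product with the kernel and sum: 0·1 + 0·2 + 0·2 + 0·3 + -2·-1 + 0·1 + 1·2.
Output[0,1]: The receptive field on the zero-padded input at this output position is [0 0 0 / -2 -1 3 / 1 2 -4]. Elementwise product with the kernel and sum: 0·1 + 0·2 + 0·2 + -2·3 + -1·-1 + 1·1 + -4·2.

4 -12 12 0
0 -1 2 8
2 1 20 1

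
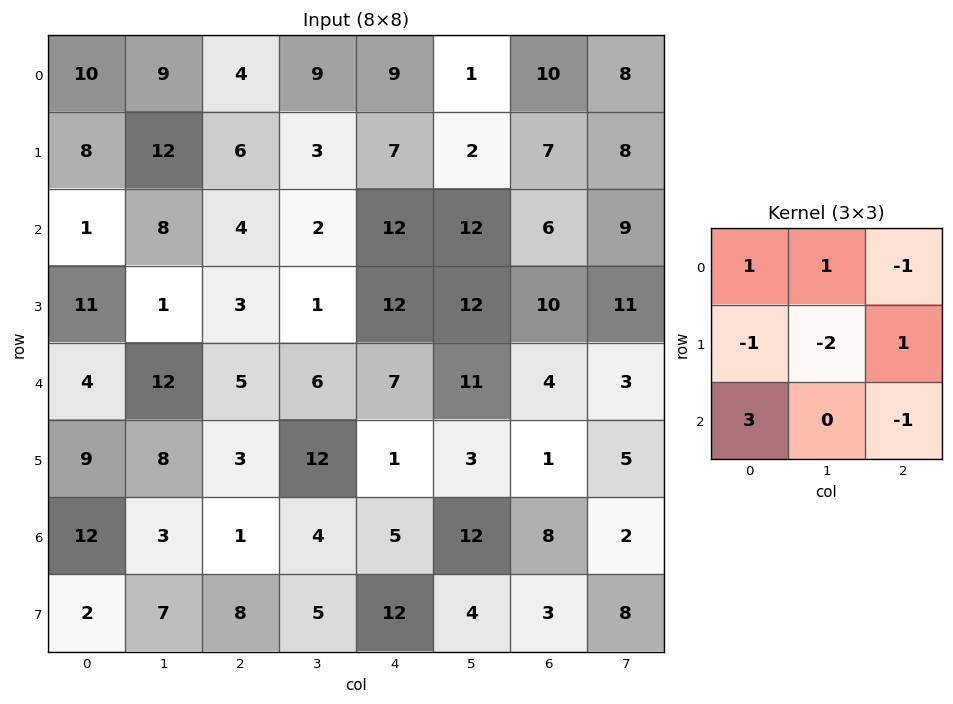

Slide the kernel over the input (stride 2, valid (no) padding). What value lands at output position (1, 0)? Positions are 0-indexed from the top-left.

2

The receptive field on the input at this output position is [1 8 4 / 11 1 3 / 4 12 5]. Elementwise product with the kernel and sum: 1·1 + 8·1 + 4·-1 + 11·-1 + 1·-2 + 3·1 + 4·3 + 5·-1.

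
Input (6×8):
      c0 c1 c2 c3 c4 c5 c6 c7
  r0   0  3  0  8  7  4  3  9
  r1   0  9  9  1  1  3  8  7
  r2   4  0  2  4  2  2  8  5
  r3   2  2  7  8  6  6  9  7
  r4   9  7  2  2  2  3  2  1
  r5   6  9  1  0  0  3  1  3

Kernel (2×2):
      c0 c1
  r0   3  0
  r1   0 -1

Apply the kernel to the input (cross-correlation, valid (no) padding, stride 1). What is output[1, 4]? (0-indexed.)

The receptive field on the input at this output position is [1 3 / 2 2]. Elementwise product with the kernel and sum: 1·3 + 2·-1.

1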